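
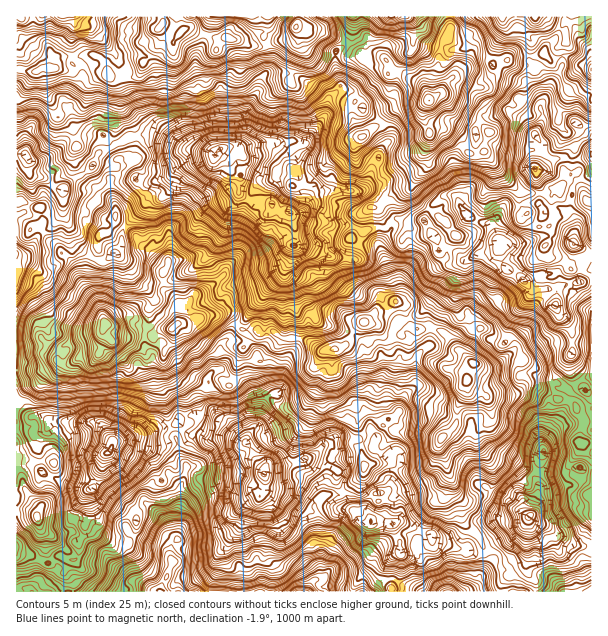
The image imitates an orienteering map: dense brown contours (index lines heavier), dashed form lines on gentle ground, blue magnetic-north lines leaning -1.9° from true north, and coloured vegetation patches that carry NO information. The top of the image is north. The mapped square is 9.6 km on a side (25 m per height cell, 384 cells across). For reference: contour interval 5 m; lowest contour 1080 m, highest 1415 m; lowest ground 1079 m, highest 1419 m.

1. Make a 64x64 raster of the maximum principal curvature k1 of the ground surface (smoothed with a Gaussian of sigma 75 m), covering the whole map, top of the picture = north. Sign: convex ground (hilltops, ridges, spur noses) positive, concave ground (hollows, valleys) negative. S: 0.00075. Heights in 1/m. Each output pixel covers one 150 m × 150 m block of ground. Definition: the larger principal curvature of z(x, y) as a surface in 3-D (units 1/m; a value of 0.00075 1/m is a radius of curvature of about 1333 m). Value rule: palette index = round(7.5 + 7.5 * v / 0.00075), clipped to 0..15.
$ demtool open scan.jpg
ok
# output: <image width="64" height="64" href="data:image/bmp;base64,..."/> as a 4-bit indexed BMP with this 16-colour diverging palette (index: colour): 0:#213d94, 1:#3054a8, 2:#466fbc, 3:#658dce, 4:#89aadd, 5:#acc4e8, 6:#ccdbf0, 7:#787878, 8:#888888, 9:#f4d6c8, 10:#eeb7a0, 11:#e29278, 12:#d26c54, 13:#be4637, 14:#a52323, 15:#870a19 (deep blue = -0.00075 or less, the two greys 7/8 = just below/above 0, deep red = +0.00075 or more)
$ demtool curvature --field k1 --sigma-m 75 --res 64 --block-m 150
<image width="64" height="64" href="data:image/bmp;base64,Qk12CAAAAAAAAHYAAAAoAAAAQAAAAEAAAAABAAQAAAAAAAAIAAATCwAAEwsAABAAAAAAAAAAlD0hAKhUMAC8b0YAzo1lAN2qiQDoxKwA8NvMAHh4eACIiIgAyNb0AKC37gB4kuIAVGzSADdGvgAjI6UAGQqHALuZhmi7q4nd2NioiXjMqc/p+EbJk3mp3/qrhZqXacuqqsuGiGea3Jn7yqZ4hYtEne77qLi//N7d6r23aXeduqmJuJh1Z7u5mP/rp3enmWWKrf/sqKu7lmvZzumJisyHiXmoh2mr6php7/u2asuorLm9z9uYpjeoesZruqzKmmiYequLqL2WZ5r9/5VXmtu5m7yrqcvHN8lIuFq8zJqJeKda3OtZqbl5vdz/mZmHq6ZY+6u4je2q2EiqfsuoeKh5p4r/27lm29qM7f/aiYjNlXjbzbt2u8u5OJvfypZVumfIzPyXh5e/1Yvs/6iqq8nKfMu7x1OWWax8zMuXpkWZl7q9/KnOus3Xjdvvt0WqdVutvJindZhnrd26q3inMoqb3Kv/uqipnNzde9zbe3dFRpztp3Zpyoe+7Jq7qlV3is6pnt/6ZWirzdh567zWV0RXas7ty7yrup3Mvc36V2qXrqrOW/tCSaq952roqdqVeYaLrLvt6HZ3i7v/Z+9Vu3bdmupJ3prbiHr8eumqqKmnisurt6/7l4mqnf0kz4m4mvyn6Wn9zKd2aMzJzMyprHNZ64m1K/2qvN/O/XXvy8u8/WfJvf2ZZleGyard7ruZlCvpSLqt/cp2r/65u/zK2Hjvi7mL/phUR5iZm8qtt2q7muhqmJ7npkOP/necuayVJK/cp5vNy7hUaomsuom4JK3s3Lllv7abd5//qr2qvGU3r+yHl7q82DKKery5mZhVmYrP6WKet3vu/+/qre3el4u964iWqcWYhLibupu5m4ZFh5vsaO6muoirvPt53ux4mZnchoaq1ER6yZnYechotnd7qr29yqiXVI2Z61bPqoZ5iNyqpovJV6qJu9d5p4fIm//curmZiZk0zojtiN2picus2rrYeqy7pni82pm7vMmcx7zbq5Vpmq37hs/M3M/9q8ypvuypqal2q7qqqc//+nhAXOnNuIiXmYd139q7vOu6iYaa3eqoua79mLqZiM38qWN+7N3ad3iYRYvu2bp0q5nLyrvK3+/7ytyp27aGaNrN3f/srLmaeKiM/9vL3HWL3Jm7uKvu/v/Lpq372Jd42s3Mu82biavLvN/9iv//2s/XVorK3Mea79mJmfqpqrvNZ6mHnv7cuol6inmu/Jfc66pyNszqu3e9/9uZrriYea2prMz///t5iZqWWe/JdW7XiruXzvhYur/7y7u+3Zhmit3//+qM7Ziqurq/6ouL7smN6njP2KvM3/yIm+/v/ard/vqYlWbc7ch63e2Znf/s77mbec/riZrf6quYjMvv/uzcx3a3nP/+qGuZqpi+ynWdt0d6vKu7h9/e7HecmqrN2GbKqs///L/LrLqanfyJqHykau2MiJpp/6i9x4y9qGzGabzczM2nbL3t7Mu8+536WMiMuHyWa6ztpnmpzL77e8iKp4mlWrrO277LuYjev9uImJuFjKVozbqnV7vamb3cyKpySamL7/7Zz7d5Ra6qmVqYeVWLtonrl5iGnft2ed+4eFWL65q7mtrfw0dlnZhqi3iMuneri7uWhna8/sp4z/uLmarLhrU3/d/5iIabiavdvMy4dorNistkecru/+2+/+yqdauXxmr/autpqJiGm73M27m6nOqJ7XeOuK+5umn//cchiozs3vwXuom7qoVVie2iW9y9qHbvuN/Lz4SMmf+nqqmsy+2L3GimaO/bdWepzaVrzLqHeK7a7M3/pqyZ7aepmtyXrHiqmaiN+ryZre3Mt3rJuoiaje6qds/6u5irlYhWnYi9ybiKdc/Fe4e+23vLi6rMmKuY76dYjOuoc2uXaVaLqs//2qqKvJeMt4zKaoms/cyGi5f9qYd6yql3aplanbmsya/s38h6d663bLiKmc+4rXSLmeuImairvbl6yp39qJmEaLvP+WZmbOmv/+zIzZWLt8u6y2aZiKqryZnt3uynqKaYloz/inQm3f/Hrdmrd4maynrNl7qpqoWoeKu5mKuny+qpiO/8p1r/+lJI2rtmepvZWLvcvKiaYnmHebqqzdmf2Zu4vuzf///HQmm5yjSZjOuYrLzbZYtjWIWJqYit25+1ScvfxX3/7om8uZrXRZuq/ZiYm8t1aoNHdYqnlijO3+iJi9/orLrduIqKysmZrLnKhpl6vIZ4pFh1ioiGWbzu/5ZI3/y6h++nZHndvIiO2qh2qomKuYmoeZZ6t5mZm6zP2VffzMlq79qEjPystG7qinmbqHeYaqi7qavoqrp5zHvKmf+nuom8u7289kvZrtmtdYymZ6d4ypia3uqN2GrrN6u7/7fKdrhJqYrqjfqelWyni6d4yrvcqZnN26/JvLtmqovv/cmoqYe3V9ytu4xkjLm8uZzcrdvMvLjf/8p5eJmqWc//2nztp6hXu6iMq6rM3O3dyoyYi2i7iKzbunU2eZut7Y3dir2pmpmaef/t3sisy764jah6mat2a7m7uXmb3u/KeO7LnaeLqK3O693KiJuojdq+2b3Gi4Vpmu283ey+/Myovep67rmsm+6Hi7vM7qh7ub/Ir/28uqmt+4rduu+CWtqa2q3+vMu7q4iNub7Juoqarric/L7/7MzbZqqrzbdp3Yisq8+52nSMu927q4eMqqur2s3f/brMzM7/2a7//rrfyq65apm9l7nJm6hYZ42Yzbrf/c7cuq3+3/7L7qi+xq/+/YZ6qorJm3qLh5ur24i82+/cz/7L3//8+mfbcXaKv/qKlnumeMuZ"/>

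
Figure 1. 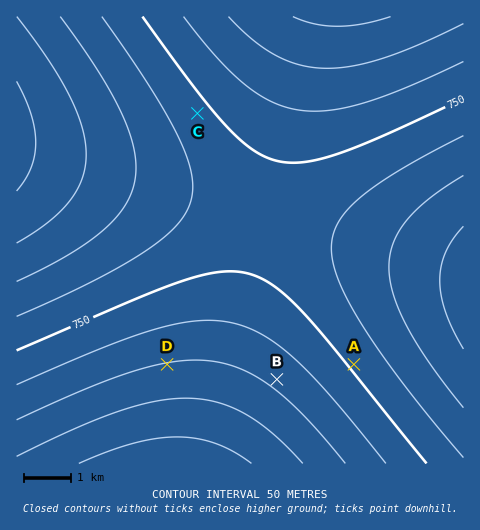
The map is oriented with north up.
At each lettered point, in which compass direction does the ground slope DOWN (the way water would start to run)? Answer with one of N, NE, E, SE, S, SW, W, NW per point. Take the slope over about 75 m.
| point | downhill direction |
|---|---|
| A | SW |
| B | SW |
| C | NE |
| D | S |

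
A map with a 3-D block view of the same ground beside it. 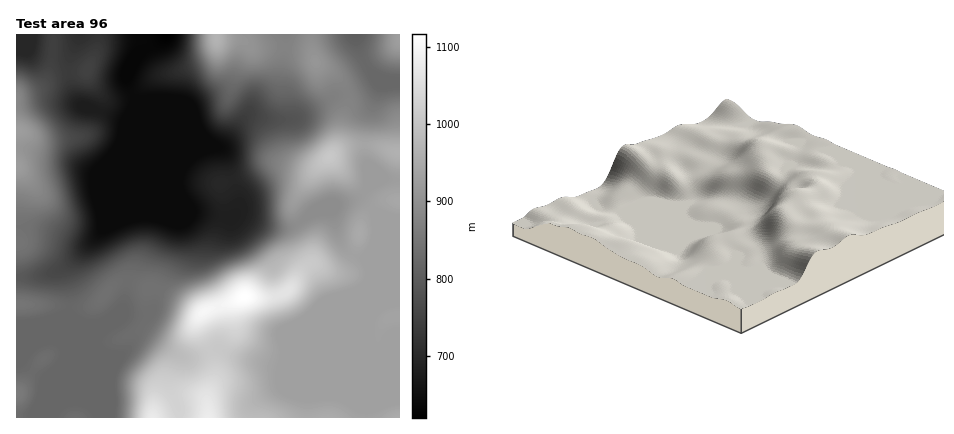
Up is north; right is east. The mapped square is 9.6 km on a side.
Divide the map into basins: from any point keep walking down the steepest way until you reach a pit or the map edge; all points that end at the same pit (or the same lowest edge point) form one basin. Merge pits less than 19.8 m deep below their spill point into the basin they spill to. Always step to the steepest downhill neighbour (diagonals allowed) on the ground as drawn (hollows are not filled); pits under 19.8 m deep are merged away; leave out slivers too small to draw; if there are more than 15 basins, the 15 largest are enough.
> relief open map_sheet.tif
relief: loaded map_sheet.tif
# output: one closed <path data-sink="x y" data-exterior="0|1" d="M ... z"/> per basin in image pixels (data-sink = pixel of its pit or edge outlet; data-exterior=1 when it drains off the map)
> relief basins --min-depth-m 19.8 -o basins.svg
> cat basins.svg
<path data-sink="166 34" data-exterior="1" d="M310 34l-256 0-2 26-5 18-11 10-16 6-4 4 0 320 384 0 0-264-30-9-20 1-18 8 8-14 3-22 5-12 0-10-7-16-26-18z"/><path data-sink="356 34" data-exterior="1" d="M400 34l-89 0 0 12 4 16 26 18 7 16 0 10-5 12-3 22-6 13 22-8 20 1 24 6z"/><path data-sink="16 34" data-exterior="1" d="M54 34l-38 0 0 63 4-3 16-6 11-10 5-18z"/>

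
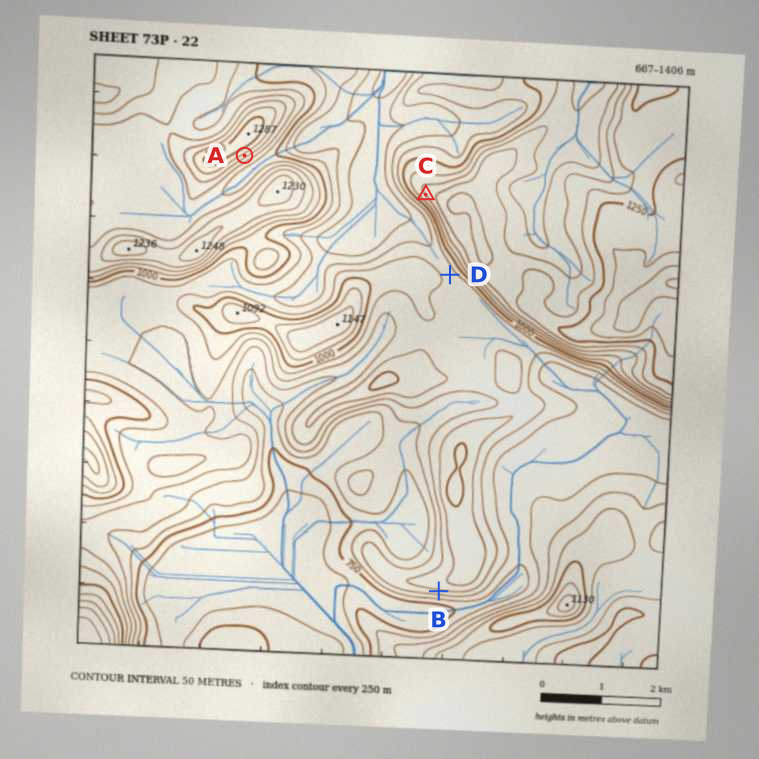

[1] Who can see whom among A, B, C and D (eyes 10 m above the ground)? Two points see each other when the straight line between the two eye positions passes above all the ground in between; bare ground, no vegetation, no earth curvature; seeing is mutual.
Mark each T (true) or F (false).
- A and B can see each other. F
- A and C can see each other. T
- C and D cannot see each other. F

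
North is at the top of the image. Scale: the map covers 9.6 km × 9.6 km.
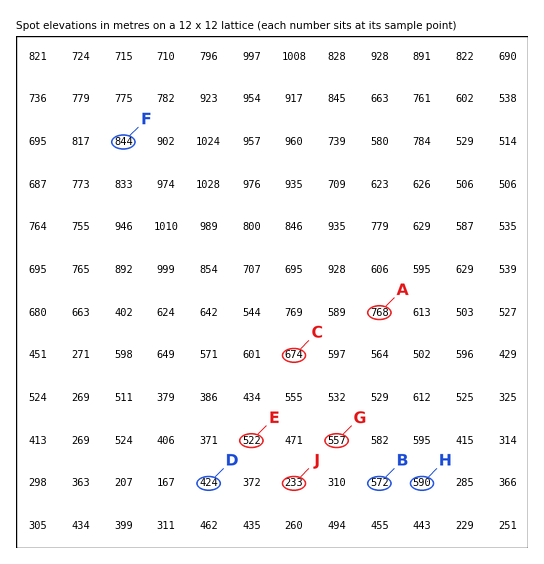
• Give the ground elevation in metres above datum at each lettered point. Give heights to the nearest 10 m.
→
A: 770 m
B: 570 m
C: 670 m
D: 420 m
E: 520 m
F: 840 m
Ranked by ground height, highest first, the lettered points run H G J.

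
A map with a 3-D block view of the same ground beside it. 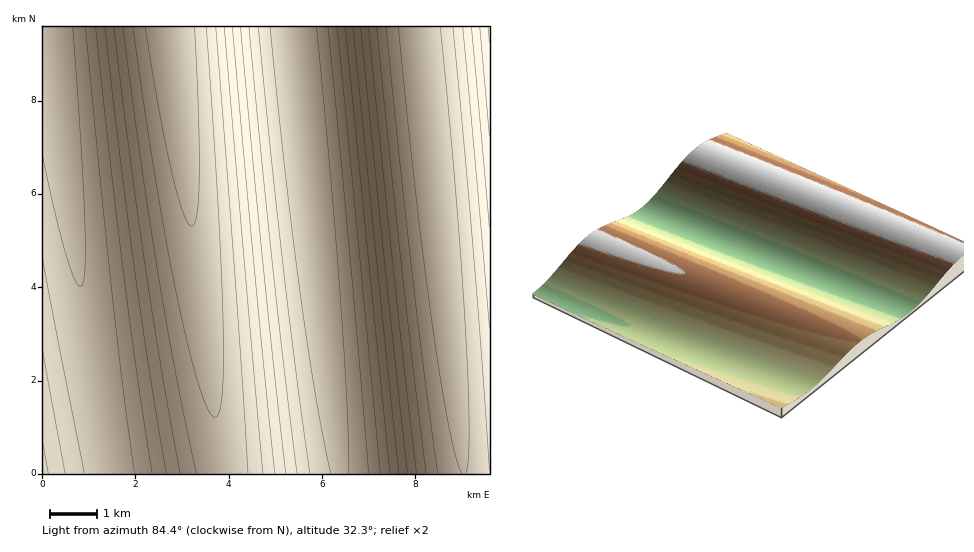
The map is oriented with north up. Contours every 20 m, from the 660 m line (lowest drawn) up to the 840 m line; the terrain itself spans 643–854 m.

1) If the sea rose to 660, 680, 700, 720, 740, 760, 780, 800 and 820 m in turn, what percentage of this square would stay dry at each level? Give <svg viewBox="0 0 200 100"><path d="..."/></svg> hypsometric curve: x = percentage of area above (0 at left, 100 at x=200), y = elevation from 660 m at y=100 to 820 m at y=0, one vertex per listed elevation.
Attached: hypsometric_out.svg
<svg viewBox="0 0 200 100"><path d="M183 100l-21-12-26-13-17-13-14-12-14-12-15-13-20-13-21-12"/></svg>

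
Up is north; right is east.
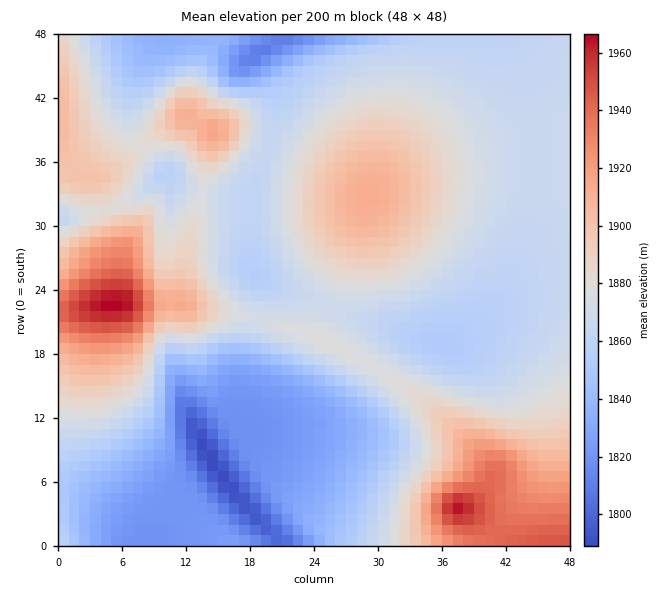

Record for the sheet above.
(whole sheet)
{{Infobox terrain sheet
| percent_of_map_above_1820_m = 94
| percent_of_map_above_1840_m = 82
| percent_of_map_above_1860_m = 68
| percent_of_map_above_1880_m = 32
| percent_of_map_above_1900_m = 16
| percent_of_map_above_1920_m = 7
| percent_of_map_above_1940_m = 3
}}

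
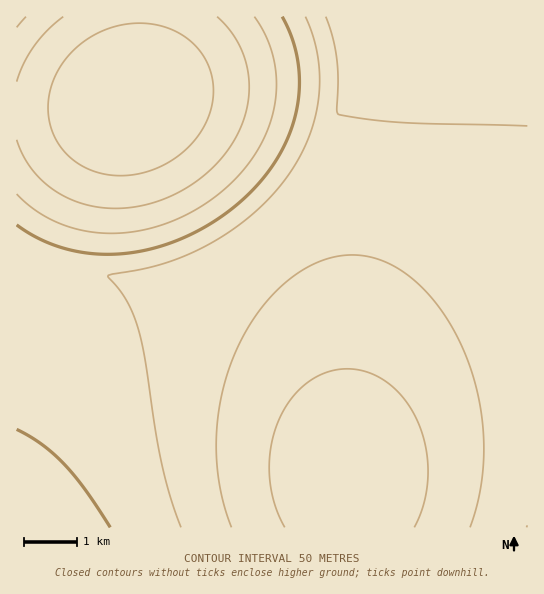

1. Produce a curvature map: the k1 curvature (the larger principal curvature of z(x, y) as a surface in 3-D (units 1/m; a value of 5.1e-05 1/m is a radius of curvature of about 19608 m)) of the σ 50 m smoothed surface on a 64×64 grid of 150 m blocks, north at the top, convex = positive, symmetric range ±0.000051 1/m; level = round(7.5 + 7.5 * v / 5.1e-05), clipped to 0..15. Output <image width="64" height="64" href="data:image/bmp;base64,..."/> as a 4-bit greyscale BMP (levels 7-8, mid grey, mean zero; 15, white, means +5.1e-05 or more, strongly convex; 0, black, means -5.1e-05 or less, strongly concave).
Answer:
<image width="64" height="64" href="data:image/bmp;base64,Qk12CAAAAAAAAHYAAAAoAAAAQAAAAEAAAAABAAQAAAAAAAAIAAATCwAAEwsAABAAAAAAAAAAAAAAABEREQAiIiIAMzMzAERERABVVVUAZmZmAHd3dwCIiIgAmZmZAKqqqgC7u7sAzMzMAN3d3QDu7u4A////AImZmZmaqqqqqqqpmYh3ZlVURERERERERERVZneIiZmqiZmZmZqqqqqqqqmZiHdmVURERERERERERFVmd4iJmaqJmZmZmqqqqqqqqZmId2ZVREREREREREREVWZ3iImZqomZmZmaqqqqqqqpmYh3ZlVERERERERERERVZneIiZmqiZmZmZqqqqqqqqmZiHdmVVRERERERERERFVmd4iJmaqJmZmZmqqqqqqqqZmId3ZlVERERERERERFVWZ3iJmZqomZmZmaqqqqqqqpmYiHdmVVREREREREREVVZneImZmqiZmZmZqqqqqqqqmZiId2ZVVUREREREREVVZnd4iZmqqImZmZmqqqqqqqqZmIh3ZmVVVURERERFVVVmd4iJmaqoiZmZmaqqqqqqqpmZiHd2ZlVVVURERVVVVmZ3iImZqqiJmZmZqqqqqqqqmZmIh3ZmZVVVVVVVVVVmZ3eImZmqqImZmZmaqqqqqqqZmYiHd2ZmVVVVVVVVVmZ3eIiZmaqoiZmZmZqqqqqqqpmZiIh3dmZlVVVVVVZmZnd4iJmaqqiJmZmZmqqqqqqqqZmYiHd3ZmZmVVVmZmZnd4iJmZqqqImZmZmZqqqqqqqpmZiIh3d2ZmZmZmZmZnd4iImZmqqoiJmZmZmqqqqqqqmZmYiHd3dmZmZmZmZ3d3iImZmaqqiImZmZmaqqqqqqqZmZiIh3d3dmZmZmd3d3iIiZmaqqqIiZmZmZmqqqqqqpmZmYiId3d3d3d3d3d4iIiZmZqqqoiImZmZmaqqqqqqqZmZmIiId3d3d3d3d4iIiZmZmqqqiIiZmZmZmqqqqqqpmZmYiIiHd3d3d3eIiIiZmZmqqqqIiJmZmZmaqqqqqqmZmZmIiIiId3d4iIiIiZmZmaqqqoiIiZmZmZmqqqqqqpmZmZiIiIiIiIiIiIiZmZmaqqqqiIiJmZmZmZqqqqqqmZmZmYiIiIiIiIiIiZmZmZqqqqqIiImZmZmZmaqqqqqZmZmZmYiIiIiIiImZmZmZqqqqqoiIiJmZmZmZmqqqqqmZmZmZmYiIiIiJmZmZmZmqqqqqiIiImZmZmZmZqqqqqZmZmZmZmZmZmZmZmZmZmqqqqqqIiIiJmZmZmZmaqqqpmZmZmZmZmZmZmZmZmZmaqqqqqoiIiIiZmZmZmZmaqpmZmZmZmZmZmZmZmZmZmZqqqqqpiIiIiJmZmZmZmZmZmZmZmZmZmZmZmZmZmZmZmqqqqZmIiIiIiZmZmZmZmZmZmZmZmZmZmZmZmZmZmZmaqqmZmYiIiIiIiZmZmZmZmZmZmZmZmZmZmZmZmZmZmZmZmZmZiIiIiZmaqpmYiJmZmZmZmZmZmZmZmZmZmZmZmZmZmZmIiJq83d3d3cupiIiZmZmZmZmZmZmZmZmZmZmZmZmZmYir3u7//////u3LmHiZmZmZmZmZmZmZmZmZmZmZmZmZrO7///////////7LqHiZmZmZmZmZmZmZmZmZmZmZmZnu//////////////7bmHmZmZmZmZmZmZmZmZmZmZmZmf////////////////7Ll4mZmZmZmZmZmZmZmZmZmZmZ//////////////////7KiJmZmZmZmZmZmZmZmZmZmZn///////////////////24iZmZmZmZmZmZmZmZmZmZmf///////////////////9uYmZmZmZmZmZmZmZmZmZmY/////////////////////smJmZmZmZmZmZmZmZmZmYj/////////////////////7JiZmZmZmZmZmZmZmZmIiP/////////////////////+yYmZmZmZmZmZmZmZmIiI///////////////////////rmZmZmZmZmZmZmZiIiIj///////////////////////2omZmZmZmZmZmIiIiIiP///////////////////////9mJmZmZmZmYiIiIiIiI////////////////////////7JiZmZmIiIiIiIiIiIj////////////////////////9qIiIiIiIiIiIiIiIiP////////////////////////7JiIiIiIiIiIiIiIiI/////////////////////////9mIiIiIiIiIiIiIiIj/////////////////////////64iIiIiIiIiIiIiIiP/////////////////////////8mIiIiIiIiIiIiIiI//////////////////////////2YiIiIiIiIiIiIiIj//////////////////////////qiIiIiIiIiIiIiIiP/////////////////////////+qIiIiIiIiIiIiIiI//////////////////////////64iIiIiIiIiIiIiIj//////////////////////////7iIiIiIiIiIiIiIiP//////////////////////////yIiIiIiIiIiIiIiI///////////////////////////IiIiIiIiIiIiIiIj//////////////////////////7iIiIiIiIiIiIiIiP/////////////////////////+uIiIiIiIiIiIiIiI//////////////////////////6oiIiIiIiIiIiIiIj//////////////////////////piIiIiIiIiIiIiIiP/////////////////////////9mIiIiIiIiIiIiIiI"/>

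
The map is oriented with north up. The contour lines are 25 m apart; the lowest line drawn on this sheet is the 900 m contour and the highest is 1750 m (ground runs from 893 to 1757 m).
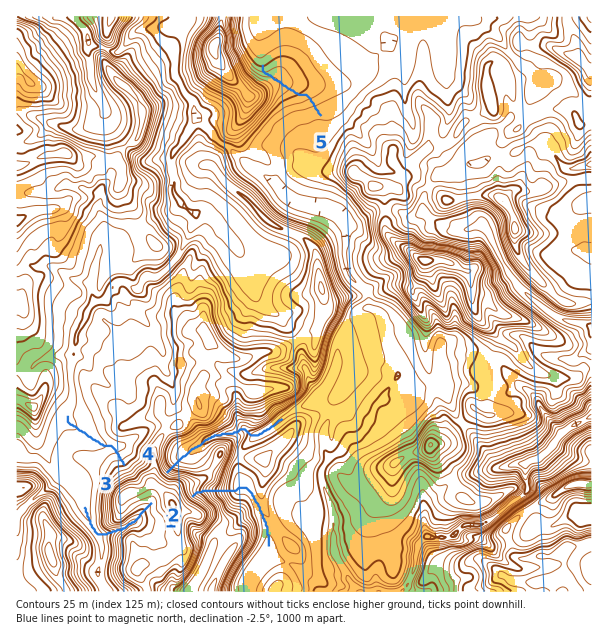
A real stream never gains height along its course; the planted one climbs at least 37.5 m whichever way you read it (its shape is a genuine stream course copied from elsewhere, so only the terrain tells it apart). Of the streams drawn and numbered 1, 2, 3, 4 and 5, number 5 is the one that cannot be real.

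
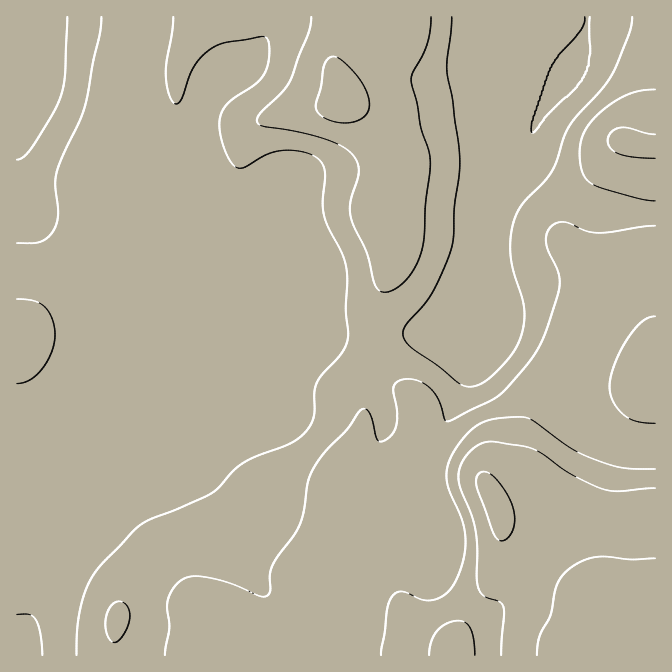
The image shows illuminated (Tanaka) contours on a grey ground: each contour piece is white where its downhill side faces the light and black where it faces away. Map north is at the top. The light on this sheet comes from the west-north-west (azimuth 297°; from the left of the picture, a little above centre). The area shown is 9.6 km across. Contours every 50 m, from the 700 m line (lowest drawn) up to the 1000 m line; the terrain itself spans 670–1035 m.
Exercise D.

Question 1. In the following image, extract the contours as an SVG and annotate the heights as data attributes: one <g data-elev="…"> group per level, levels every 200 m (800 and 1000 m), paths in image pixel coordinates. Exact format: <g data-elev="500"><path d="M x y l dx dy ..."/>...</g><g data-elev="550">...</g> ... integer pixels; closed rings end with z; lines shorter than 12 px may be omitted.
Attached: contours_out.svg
<g data-elev="800"><path d="M17 384l13-4 12-11 10-17 3-17-3-17-7-11-11-6-17-2"/><path d="M173 17l-7 58 3 19 3 7 3 3 4-1 3-5 8-23 5-10 7-9 8-7 17-7 35-6 5 2 2 5 0 10-4 19-8 11-25 17-8 8-5 14 3 18 8 21 4 4 5 3 6-1 24-14 16-3 12 1 12 2 8 5 5 5 3 12-2 27 1 13 4 12 14 26 4 15 1 14-1 28 2 28-7 15-18 20-6 9-3 10-1 26-4 9-7 8-14 9-31 12-13 7-12 9-14 16-9 7-67 29-8 7-34 35-11 16-7 20-5 25-1 28"/><path d="M632 17l-3 16-17 42-11 15-30 33-6 12-8 26-5 10-8 11-20 20-8 13-5 17-1 20 3 18 11 37 0 13-2 13-8 19-14 16-16 14-14 5-12-4-20-17-26-18-7-8-2-7 4-10 18-20 9-13 13-30 6-18 1-35 6-45-7-62-6-30 5-53"/></g><g data-elev="1000"><path d="M655 558l-23 1-35-2-15 4-13 8-8 8-4 8-7 30-11 23-2 17"/><path d="M499 540l6 0 7-8 3-10-1-12-6-13-10-15-8-9-8-1-5 5 0 10 16 45z"/></g>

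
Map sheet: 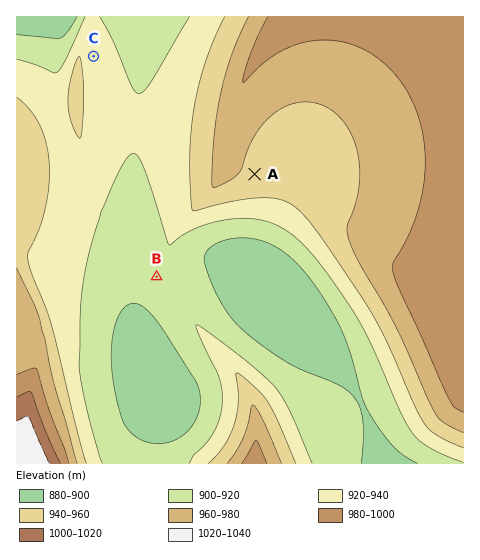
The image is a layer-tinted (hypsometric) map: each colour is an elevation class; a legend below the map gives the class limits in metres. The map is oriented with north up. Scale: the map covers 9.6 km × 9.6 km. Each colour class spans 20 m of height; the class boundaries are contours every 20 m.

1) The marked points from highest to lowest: A C B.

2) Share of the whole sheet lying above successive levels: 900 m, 88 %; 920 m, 66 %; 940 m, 44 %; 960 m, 30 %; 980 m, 14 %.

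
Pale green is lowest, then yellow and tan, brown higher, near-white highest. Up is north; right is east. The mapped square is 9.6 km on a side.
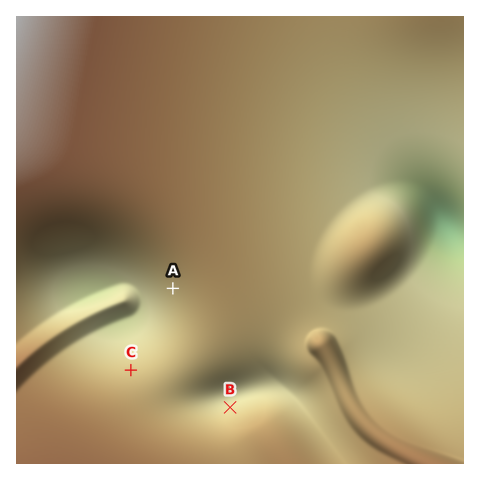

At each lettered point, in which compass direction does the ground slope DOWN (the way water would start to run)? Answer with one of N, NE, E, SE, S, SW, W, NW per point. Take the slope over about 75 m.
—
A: SW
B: N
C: N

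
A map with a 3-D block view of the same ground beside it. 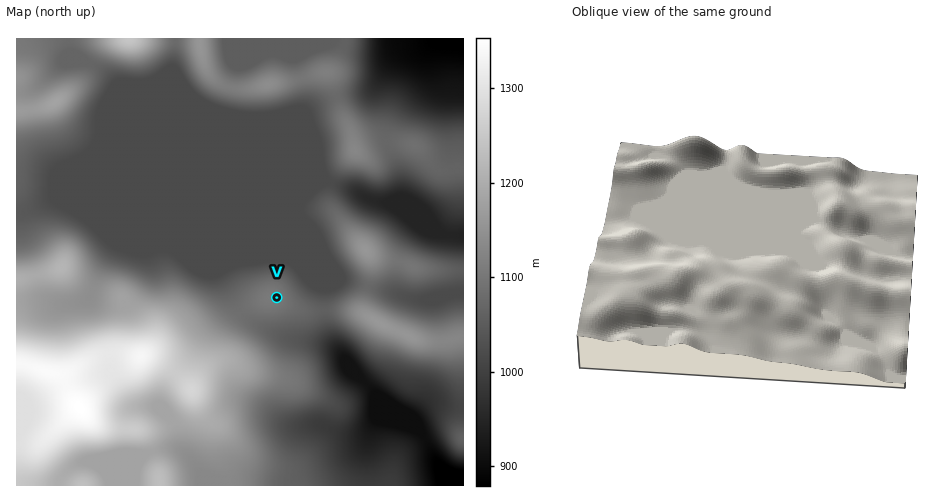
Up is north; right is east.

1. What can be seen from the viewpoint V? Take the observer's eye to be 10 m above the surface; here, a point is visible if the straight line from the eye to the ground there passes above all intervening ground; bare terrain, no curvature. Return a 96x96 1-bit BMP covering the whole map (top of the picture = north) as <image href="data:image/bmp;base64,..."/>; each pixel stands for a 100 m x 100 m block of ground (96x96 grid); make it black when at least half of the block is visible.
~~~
<image width="96" height="96" href="data:image/bmp;base64,Qk2+BAAAAAAAAD4AAAAoAAAAYAAAAGAAAAABAAEAAAAAAIAEAAATCwAAEwsAAAIAAAAAAAAA////AAAAAAAAAAAAAAAAAAAf4AcAAAAAAAAAAAAf4AcAAAAAAAAAAAAf4A8AAAAAAAAAAAAf4AwAAAAAAAAAAAAf8AgAAAAAAAAAAAAH8BwAAAAAAAAAAAAH8DwAAAAAAAAAAAAH+D4AAAAAAAAAAAAD/P4AAAAAAAAAAAAD//8AAAAAAAAAAAAD//8AAAAAAAAAAAAD//8AAAAAAAAAAAAD//8AAAAAAAAAAAAD//8AAAAAAAAAAAAD//8AAAAAAAAAAAAH//8AAAAAAAAAAAAH//8AAAAAAAAAAA4H4f8AAAAAAAAAAB+P8f8AAAAAAAAAAB/H8f8AAAAAAYAAAB/j+f4AAAAAA4AAAA+H/QAAAAAAB4AAHAYH/AAAAAAAB8AAfgAP8AAAAAAAD8AP/wAPwAAAAAAAH8A//4AfAAAAAAAH/+B//4AeAAAAAAAP//v//8A8AAAAAAAP/////4A8AAAAAAAP/////wB8AAAAAAAf/////wD8AAAAAAAP/////gD8AAAAAAAH/////AH8AAAAAAAD///8OAP8AAAAAAAD///gGA/8AAAAAAAD///APB/4AAAAAAAD//+AP//wAAAAAAAD//8A///gAAAAAAAH//wH///AAAAAAAD8f/AH///AAAAAAAHwP+AH///AAAAAAAHwP4AHwP/gAAAAAAHgPwADgP/wAAAAIAPgfAAAAP/4DgAAfAPgeAAAAf/4PgAAP4fAcAAAA//4PAAAP/+A4AAAA//4HAAAP/+A4AAAB//4AAAAP/+BwAAAD//wAAAAH//BwAAAH//wAAAAH///8AAAP//gAAAAH////AAAf//AAAAAH////wAB//+AAAAAH/////gf//+AAAAAH/////////8AAAAAH/////////4AAAAAP/////////wAAAAA//////////gAAAAH//////////gAAAD///////////AAAAD//////////+AAAAD//////////4AAAAD//////////wAAAAD//////////4AAAAD//////////4AAAAD//////////8AAAAD///////////AAAAD////////////8AAD////////////8AAD////////////wAAD////////////gAAD///////////+AeAD///////////8APAD///////////8AOAD///////////8AAAD///////////8AAAD///////////4AAAD///////////4AAAD///////////wAAAD///////////gAAAD///////////gAAAAB//////////AAAAAAf/////////AAAAAAP/////////gAAAAAH/////////gAAAAAD/////wf//wAAAAAA/////AA//wAAAAAAf///+AAB/4AAAAAAP///+AAAfgAAAAAAP///8AAAAAAAAAAAP///8AAAAAAAAAAAf///8AAAAAAAAAAA////8AAAAAAAAAAB///+cAAAAAAAAAAH///4cAAAAAAAAAAcAH/wMAAAAAAAAA="/>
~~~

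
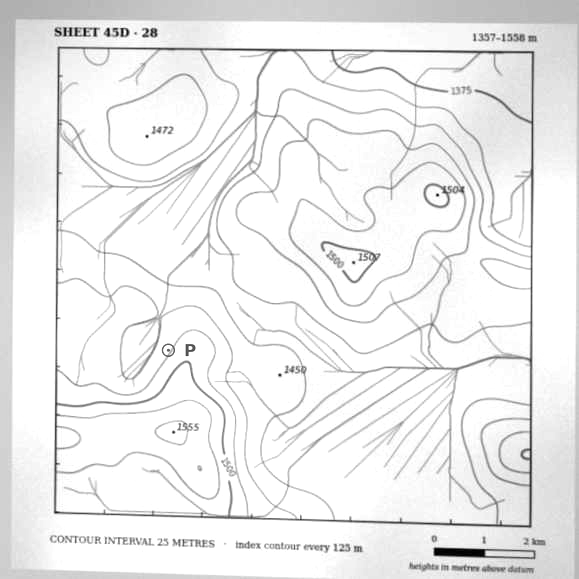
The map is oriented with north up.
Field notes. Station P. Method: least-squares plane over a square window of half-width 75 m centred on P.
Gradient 5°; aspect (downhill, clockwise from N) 299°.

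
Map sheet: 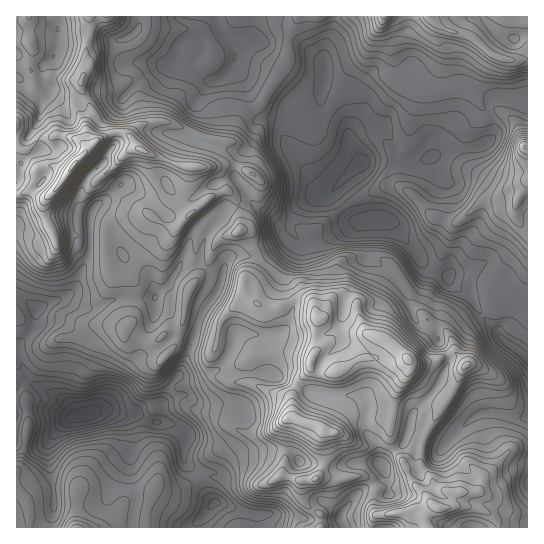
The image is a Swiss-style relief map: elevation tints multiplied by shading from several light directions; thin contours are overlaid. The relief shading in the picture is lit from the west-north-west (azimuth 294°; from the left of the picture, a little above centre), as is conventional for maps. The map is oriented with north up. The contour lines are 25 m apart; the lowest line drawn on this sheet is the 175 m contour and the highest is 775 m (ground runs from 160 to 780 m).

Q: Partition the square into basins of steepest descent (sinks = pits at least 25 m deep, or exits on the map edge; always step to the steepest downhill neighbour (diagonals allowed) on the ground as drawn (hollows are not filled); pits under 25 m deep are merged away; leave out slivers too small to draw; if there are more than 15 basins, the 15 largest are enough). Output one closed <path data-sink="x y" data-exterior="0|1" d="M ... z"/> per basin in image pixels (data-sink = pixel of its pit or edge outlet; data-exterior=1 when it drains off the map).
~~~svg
<path data-sink="83 415" data-exterior="0" d="M166 121l-12 0-15 4-9 11-8-4-12 1-16 10-7 6-6-8-22-6-17 4-17 12-9-2 0 378 129 1 2-19 10-24 10 4 11 0 31-13 14 4 19 0 11 4 17-1 9-6 4-6 4-29 6-23 41 13 7-13 12-12 26-7 24-21-8 18-2 16-4 12 3 21 11 15 9 21 21 24 6 2 10-1 3-6 0-8-14-5-5-5-13-17 0-11 5-21 27-41 13-30-8-10-6 0-24 10-17-2-23-20-18-6-5-5-5-12-3-13-11-8-11 0-6 6-5 14-4 2-3-4-3-10-11-6-5 0-18 9-12 0-16-8-7-9 0-12 8-6 5-18-5-8-1-13-4-3-7-1-1-24-4-9-10-7-2-13-9-9-11-2 2-3 7-24-13-3z"/><path data-sink="362 163" data-exterior="0" d="M429 16l-130 0-11 22-1 24-24 40-23 16-5 17-5 6-18-2-7 24-2 3 11 2 6 5 5 12 0 5 6 3 6 9 3 9 0 19 7 1 4 3 1 13 5 8-5 18-8 6 0 12 7 9 16 8 12 0 18-9 5 0 9 4 4 8 2-2 6-10 0-25-11-43 38-28 33-16 16 0 12 6 23 24 17 6 6-2-5 6-3 12-8 14-12 30-2 15-4 8 0 8 8 11-7 13-16 19 0 2 5 4 14 0 28-10-2-14 14-14 21-14 3-4 1-16 3-3 19 0 14-17 0-212-19 1-15-4-24-20-21-5-11-6z"/><path data-sink="235 57" data-exterior="0" d="M298 16l-151 0-2 17-8 10-14 5-26 1-12 8 3 10-5 8-2 8 14 5 16 0 14-5 4 1 7 7 3 7 4 20-2 7 13-4 12 0 41 18 23 2 5-6 5-17 23-16 22-37 3-7 0-20z"/><path data-sink="378 217" data-exterior="0" d="M399 187l-16 0-33 16-38 30 11 41 0 25-7 11 0 5 3 4 4-2 6-16 11-11-3-20 5-9 11-4 30 3 10 7 4 7 0 5-18 24-20 0-2 2 0 9 7 16 5 5 18 6 20 18 22-30 2-6-8-9 0-8 10-35 16-32 3-12 4-4-22-6-23-24z"/><path data-sink="58 30" data-exterior="0" d="M89 16l-60 1-1 17 4 13-3 20 4 8 2 16-16 19-3 7 1 31 8 3 17-12 17-4 14 2 8 4 7 8-1-24 5-14-11-22 0-10 7-12-3-16 6-21z"/><path data-sink="214 503" data-exterior="0" d="M286 476l-5 0-15 8-13 0-11-4-19 0-14-4-31 13-11 0-10-4-10 24-2 18 174 1 2-2 0-11-11-7-9-11 2-16z"/><path data-sink="382 465" data-exterior="0" d="M401 381l-22 19-26 7-12 12-7 13-11-2 2 28-1 8-7 11 17 2 20-3 13 1 9 10-3 20 4 8 30-2 7-4 13 2 6-5-24-28-6-17-12-19-2-17 4-12 2-16z"/><path data-sink="155 297" data-exterior="0" d="M191 215l-3 0-18 21-13 4-29 37 7 8 0 13-4 24-6 8 17 10 9 3 6-2 10-10 10-2 4-3 6-29 9-16-1-27 6-27z"/><path data-sink="527 358" data-exterior="1" d="M527 272l-13 16-19 0-4 6 0 13-3 4-21 14-14 14 2 12 10 14 12 0 18 11 9 9 4 14 10 8 10-1z"/><path data-sink="341 518" data-exterior="0" d="M363 476l-21 3-24-2-17 5 0 15 9 11 11 7 0 13 51-1 1-8 4-4-4-8 3-20-9-10z"/><path data-sink="515 38" data-exterior="0" d="M527 16l-98 1 9 8 11 6 21 5 24 20 15 4 14 0 5-2z"/><path data-sink="527 483" data-exterior="1" d="M527 447l-16 2-20 22-8 6-6 14 37 22 14 0z"/><path data-sink="299 461" data-exterior="0" d="M297 419l-4 0-2 4-7 43-4 9 17 5 14 0 9-6 4-8 1-11-2-10 0-16z"/><path data-sink="473 527" data-exterior="1" d="M462 505l-16 3-7 0-4-3-2 2-8 8 2 11 2 2 70-1-3-8-9-7z"/><path data-sink="17 53" data-exterior="1" d="M27 19l-11 3 1 94 2-6 16-19-2-16-4-8 3-20-3-4z"/>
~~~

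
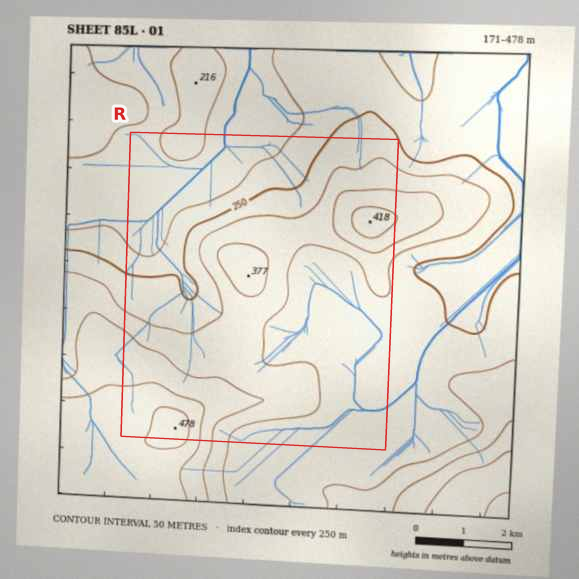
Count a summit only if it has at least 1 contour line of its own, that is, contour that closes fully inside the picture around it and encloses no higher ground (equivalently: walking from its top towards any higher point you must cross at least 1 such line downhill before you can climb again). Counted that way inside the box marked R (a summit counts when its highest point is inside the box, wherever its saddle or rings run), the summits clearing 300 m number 3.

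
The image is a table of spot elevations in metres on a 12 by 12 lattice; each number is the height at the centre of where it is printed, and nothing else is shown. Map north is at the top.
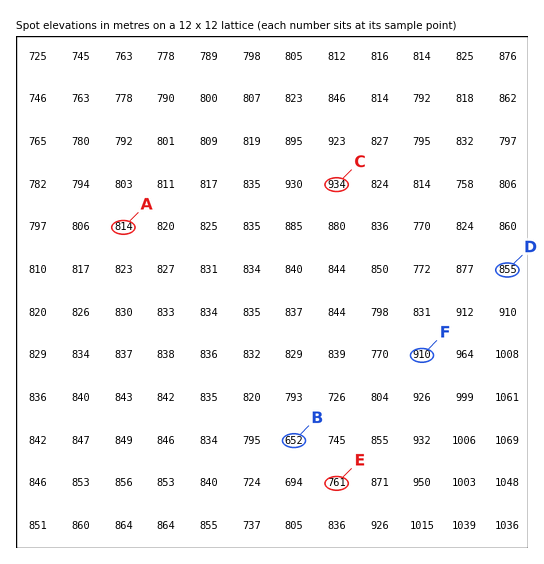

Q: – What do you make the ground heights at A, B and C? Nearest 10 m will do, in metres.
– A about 810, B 650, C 930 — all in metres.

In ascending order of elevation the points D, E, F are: E D F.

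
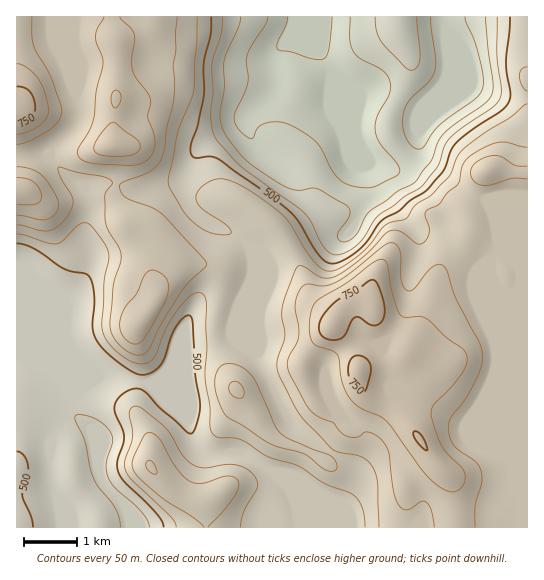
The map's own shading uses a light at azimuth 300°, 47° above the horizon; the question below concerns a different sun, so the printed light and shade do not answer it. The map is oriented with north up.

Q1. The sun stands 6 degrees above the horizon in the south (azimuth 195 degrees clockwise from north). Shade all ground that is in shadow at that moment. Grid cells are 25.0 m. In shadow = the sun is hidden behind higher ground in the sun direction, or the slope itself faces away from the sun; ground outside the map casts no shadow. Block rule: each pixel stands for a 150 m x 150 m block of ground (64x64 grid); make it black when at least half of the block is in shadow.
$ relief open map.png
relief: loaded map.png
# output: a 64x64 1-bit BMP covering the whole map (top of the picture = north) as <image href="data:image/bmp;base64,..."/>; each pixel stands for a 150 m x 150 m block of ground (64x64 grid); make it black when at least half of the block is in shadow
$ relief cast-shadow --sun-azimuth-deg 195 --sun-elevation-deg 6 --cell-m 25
<image width="64" height="64" href="data:image/bmp;base64,Qk0+AgAAAAAAAD4AAAAoAAAAQAAAAEAAAAABAAEAAAAAAAACAAATCwAAEwsAAAIAAAAAAAAA////AAAAAAAAAAAAAAAAAAAAAAAAAAAAAAAAAAAAAAAAAAAAAAAAAAAAAAAAAAAAAAAHgAAAAAAAAA/8AAAAAAAAH/wAAAOAAAA//AAAB8AAAH/4AAAPwAAAfzAAAA/AAAB+ADAAH4AAAP4AYAA/gAAA/AAAAD8AAAH8AAAAAAAAAfgBAAAAAAAH+AMAAAAAAAfwBgAAAAAAAfAeAAAAAAAAAD4AAAAAAAAAPgAQAAAAAAA+ADgAAAAAAD4AGAAAAAAAHAAAAMAAAAAAAAAAwAAAAAAAAGBAAAAAAAAA4EAAAAAAAAHAAAAAAAADA4AAAAAAAAfDgAAAAAAAD+OAAAAAAAAP8wAAAAAAAA/9AAAAAAAAH/4AAAAAAAAf/gAAAAAHwB//wAAAAA+AP//AAAAAHwA//8AAAAB+AP//wAAAA/wB///AAAAD+AP///AADAP4D///+AA+AGA////+AP4AAH////4A/AAAf////gD8AAD////8efgAAP////z/eAAA/////f8QBwD//////wAPgP//////AAeA//////4AAwB//z///gAAAD/+Af/+HAAAP/4Af/48AAAf+AA7/vwBAA/gABH8+AEAA8AAAPj4AAADgAAAcPgAAAAAAAAAeAAAAAAAAAB4AAAAAAAAADAAAAAAAAAAEAAAAAAAAAAAAAAAAAAAAA=="/>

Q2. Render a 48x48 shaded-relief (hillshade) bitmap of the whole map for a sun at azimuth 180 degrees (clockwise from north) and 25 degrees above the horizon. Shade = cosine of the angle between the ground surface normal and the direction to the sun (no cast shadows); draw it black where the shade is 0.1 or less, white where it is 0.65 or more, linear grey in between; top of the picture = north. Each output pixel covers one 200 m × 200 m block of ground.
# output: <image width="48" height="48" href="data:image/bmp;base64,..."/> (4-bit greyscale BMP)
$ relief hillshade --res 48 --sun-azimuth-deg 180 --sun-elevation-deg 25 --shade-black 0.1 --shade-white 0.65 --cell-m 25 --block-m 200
<image width="48" height="48" href="data:image/bmp;base64,Qk32BAAAAAAAAHYAAAAoAAAAMAAAADAAAAABAAQAAAAAAIAEAAATCwAAEwsAABAAAAAAAAAAAAAAABEREQAiIiIAMzMzAERERABVVVUAZmZmAHd3dwCIiIgAmZmZAKqqqgC7u7sAzMzMAN3d3QDu7u4A////AIiJmZiImbzLuqqpmZmZmZmZmZmZmZmZmYiJmZh4m93cqquqmZmZmZmpmaqZmZmZmYiJmph5ve7Kmaq6qZmZmaqpmqqqqqmZmZmZqpiL3+2od3iqmYmZq8upmaq8y6mZmZmZmYib3tqHZVVniJmrzcqpmZrMupmZmZiZmImau6h2VURGiavMy6qqqZvKh3iJmYiJiImHd4dmZnZorN3LmavLqay4VWeJmXiZiImHZmZmeKqrzcuYiszLqruWVXiZmYiZiImZh2VmibzNy5d5q7uqu7l2eImZmZmZiJmrqFRXiKvMuXeby5mry5d4mZmZmZmZmZqql1VoiJvLmHm8uZvMuYeJqpmZmZmZmZmYdleJmau6h4q7mazbqIiau6mZmYiJmZh2VXiZmqqpd5u6ibzKmZmqu7mZmYiJmZiHeJmZmZh3aKu6mbupmaqqq7qZmYiJmZmqzMqZmYZVaKqqmZmZmqqZqqqZmYmZmZrN/+uZmHZVeIiJu5d4maqZmZmZmZmZmave/tuZmYZniHZ53bdomZmYiIiZmZmZmavN3cupmZiJmYd63smamIiId3eZmZmZmZqqqrzKmZmZmZmZq6qrqHd3d3eZmZmZmYiIiKzbqZmZmZmYeJqrqGZ3h3iZmZmZmZiId5vduZqZmIiYZompl2Z4h4mZmZmZmpmIiIm9ypqpmXd3VFeIh3eIiImZmZmaq6mIiIisy6qpmYdlMRR3d3d4iJmZmZmrzLl3iIiau6qpmYdkIAFGeId4iZmZmZq8y6mHiIiJmZiZmZl0IAADaJh3iZmZmbzcupmZmYiIh3eJmal0MwAAV4d3iamZme7suqq7qZiHZmeJmqlkVkEANmd3iZqZmf/ty7u7qYh2Z3iau6dVeIYxI1eIiJmZmf/ty7upiHdmeJqqqXVGialiAViYiZiZme7Lu7qXdmZniaqqlkNGiJl0EUZ4mYiZmdyoiaqXdmZ4maqYUxJXd3d1MiI2iImZmZh2eJmYiIiIiIdkISRnd2VWVCAUZ5u6qlVWiaqqu7qYd2ZCEkZ4dlVWZVMjR6zLu0RXq93d3duYdmUyJXiId2d3eIdDVniZmHd4q87/7cuph2QzV4iId4mZqpdVVURWZruqmJrMuqqpl2RGeJiHd4mbuodmVDM1Vu7bl2d3d4maqGVniYh3eJmaqXd1MzRFZ+7cuXZ3d4mqqXZ4iId3eJmZmImFMiJFaLy7qYiIiImqqYiYh3eIiJmIiJmXUxEkZ5mYiZiZmZmaqpmph3iZmZmXeKqZhjI0Z3d3iYiImIiaqZmqmIiZmZmYiaupmHVXiWZniYh3d3eJmImZmZmImZmqmau5mZiJmWZniZh4h3iZmImZmIiIiau7qru6mZmZmGZomZmZmJmZmZmZmId3iau7u7qZmZqZh3d4mZqpmaqZmqqqmYiIiaqru6mImZqYiIiJmZmZmaqZmqqqqpmZmZmquqmImaqYiJmZmZiHiaqZmZqqu6mZmZmZqpiJmamYiZmZmZh3eJmZmZmaq6mZmYmZmZiJmqmYiQ=="/>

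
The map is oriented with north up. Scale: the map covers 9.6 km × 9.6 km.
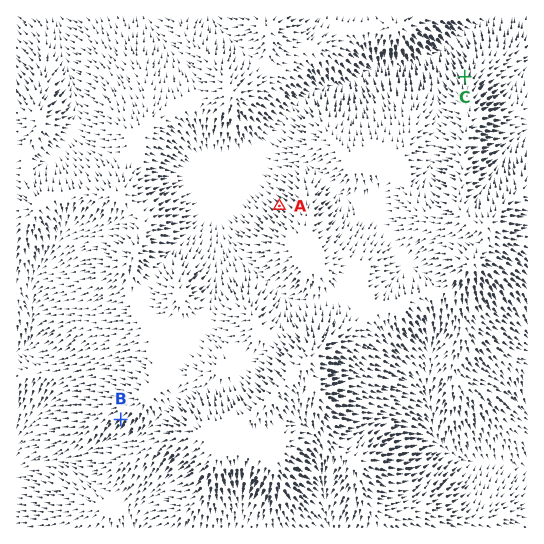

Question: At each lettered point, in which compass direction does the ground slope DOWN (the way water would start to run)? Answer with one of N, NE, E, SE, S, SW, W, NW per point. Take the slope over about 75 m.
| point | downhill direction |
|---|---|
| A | NW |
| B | SW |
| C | N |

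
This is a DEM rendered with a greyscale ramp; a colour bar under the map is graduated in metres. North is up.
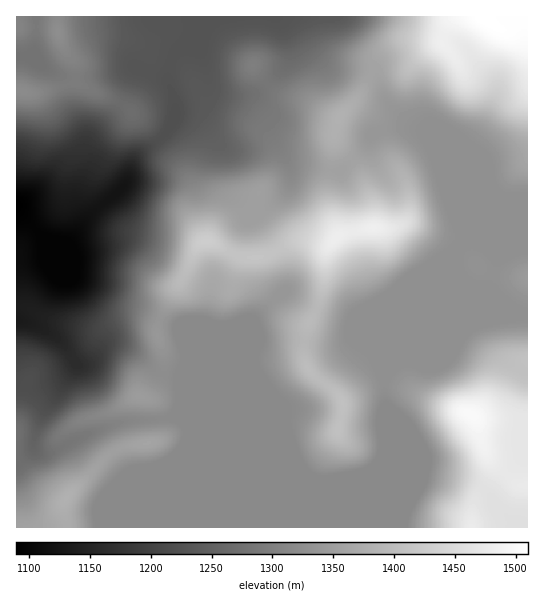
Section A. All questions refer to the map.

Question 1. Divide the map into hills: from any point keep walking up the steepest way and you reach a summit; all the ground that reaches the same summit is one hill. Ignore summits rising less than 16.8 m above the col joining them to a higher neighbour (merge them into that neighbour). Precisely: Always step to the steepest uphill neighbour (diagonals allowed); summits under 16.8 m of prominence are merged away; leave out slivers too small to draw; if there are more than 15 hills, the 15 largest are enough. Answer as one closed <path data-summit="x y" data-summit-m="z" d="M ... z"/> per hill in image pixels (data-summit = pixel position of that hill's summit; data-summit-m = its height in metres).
<path data-summit="374 227" data-summit-m="1483" d="M182 116l-7 0-8 17-32 26-11 27-35 29-20 28-25-4 21 23 7 16 30 29 12 5 27 0 39 15 7 28 0 8-7 16 0 24 51-50 26-12 16 2 21-3 28 5 17 0 12-6 4 0 22 5 6 6 0 21 2 5 9-11 9-4 13-15 37-92 12-12-6-32-34-76-3-3-12-3-19 0-14 4-6 5-4 9-26 25-12 0-36-7-6-4 4 21-6 12-26 22-10 2-6-10-14-12-5-9-4-40-21-25z"/><path data-summit="482 17" data-summit-m="1510" d="M527 16l-250 1 20 4 16 30 17 16 11 2 20 0 12 4 4 5 12 28 18 15 17 9 35 80 2 8 0 12 5 11 12 3 49 0z"/><path data-summit="470 414" data-summit-m="1500" d="M527 315l-16 0-36 8-56 24-13 13-12 5-10 12 1 34-4 12 3 12 0 18-5 10-14 12-30 5-22 0-124-52-1 10-4 8 0 81 343 1z"/><path data-summit="342 403" data-summit-m="1407" d="M355 339l-4 0-12 6-17 0-28-5-21 3-16-2-16 7-10 5-51 52-7 12 9 3 8 9 123 51 22 0 30-5 14-12 5-10 0-18-3-9 4-15-2-61-6-6z"/><path data-summit="58 33" data-summit-m="1323" d="M190 16l-174 1 0 38 14 1 11 9 23 14 8 32 11 20 2 42-8 21 5 31 11-13 31-26 11-27 10-10 13-8 11-12 7-19-8-28 0-9 5-18 14-12 4-6z"/><path data-summit="66 499" data-summit-m="1381" d="M177 417l-59 6-36 13-27 15-9 2-8-1-4-4-5 7-13 8 0 64 167 1 1-82 4-8 0-9-3-6z"/><path data-summit="339 117" data-summit-m="1382" d="M277 16l-4 1 7 5 4 8 4 17 0 12-4 8-30 26-21 3-15-3-7-4 0 2 46 25 8 10 7 15 18 22 39 8 12 0 26-25 4-9 6-5 14-4 19 0 14 3-17-10-18-15-12-28-4-5-12-4-20 0-11-2-17-16-16-30z"/><path data-summit="22 91" data-summit-m="1319" d="M30 56l-14 1 0 153 26 27 12 4 15 2 12-18 0-12-4-11 0-8 8-21-1-36-12-26-8-32-23-14z"/><path data-summit="139 397" data-summit-m="1346" d="M115 344l-12 3-13 14-14 4-35 52-8 24 0 6 5 5 8 1 9-2 27-15 36-13 48-4 7-2 3-3 4-8 0-28-23-6-22-19z"/><path data-summit="527 278" data-summit-m="1345" d="M471 241l-5 0-13 13-40 99 6-6 11-6 45-18 36-8 17-1 0-69-50-1z"/>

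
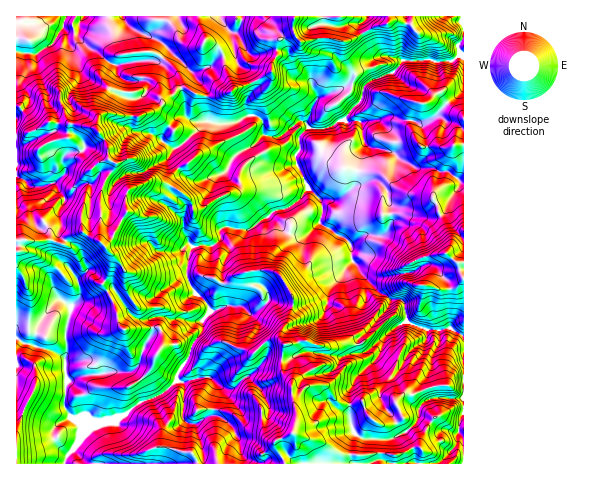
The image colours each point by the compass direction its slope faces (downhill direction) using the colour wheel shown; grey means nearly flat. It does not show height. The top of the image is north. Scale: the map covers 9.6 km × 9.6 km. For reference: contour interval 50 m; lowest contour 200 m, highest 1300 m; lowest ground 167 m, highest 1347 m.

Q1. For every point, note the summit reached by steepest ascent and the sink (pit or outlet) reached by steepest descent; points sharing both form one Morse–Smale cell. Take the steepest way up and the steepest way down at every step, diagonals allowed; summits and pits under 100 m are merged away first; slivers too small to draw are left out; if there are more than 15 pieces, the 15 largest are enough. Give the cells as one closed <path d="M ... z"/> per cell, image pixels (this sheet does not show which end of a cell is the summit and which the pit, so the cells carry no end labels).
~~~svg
<path d="M463 38l-5 7 2 9-8 8-18 0-4-3-17 3-10-2-11 13-21 7-8 8-17-2-30 15-10 19 2 7-8 10 0 13-4 4 1 12 11 21-6 10-15 11-13 3-24 19-27-3-3 3 0 9-5 6-14 0-8 2-3 4-4 25 9 16 12 12 3 8-7 8 0 9-10 13-5 18-11 15 0 6-17 14-20 7-15 13-9 5-18 3-8 5-23 27-1 9 398-1 0-127-15-8-7 2-15 0-18-7-6-22-12-1-10-6-21-22-9-16 0-12 2-2 14-8 10 2 6-1 7-12-2-29-6-10-6-4-8 0-15 7 3-4 3-23 6-15-4-22 17-3 7-4 25 4 8 3 6 0 9-4 31-31z"/><path d="M181 88l-16 11-6 9-19 8-16 0-14-3-8 1-4 4-1 12-2-2-22-5-9 1-10-2-5 0-10 7-4 0-13-19-6 5 0 222 9 7 28 7 12 7 2 24-3 23 7 12-17 10-1 10 5 9 10 9 22-27 8-5 18-3 9-5 15-13 20-7 17-14 0-6 11-15 5-18 10-13 0-9 7-8-3-8-12-12-9-16 5-27 10-4 14 0 5-6 0-9 3-3 27 3 24-19 13-3 7-4 14-15-12-27 0-8 4-4 0-13 8-10-6-6-3 0-21 16-14-2-1-12-8-8-9 1-15 7-27-2-5 8-20 18-7 1-7-5-3-3 2-8 14-14 8-2z"/><path d="M365 143l-6 17-5 26 14-6 8 0 8 6 4 8 2 29-7 12-6 1-10-2-14 8-2 2 1 16 29 34 10 6 12 1 6 22 18 7 15 0 7-2 14 8 1-153-17-12-8 0-7-3-16 0-18-10-5-6-22-4z"/><path d="M78 25l-7 4-8-1-14 18-14 8-8-1-2 2 1 15-4 14 7 11 0 8-7 7 13 19 4 0 10-7 15 2 9-1 23 6 2-11 4-4 8-1 14 3 16 0 19-8 6-9 16-11-2-8-19-17-16-3-25 5-8-1-30-23-3-6z"/><path d="M242 16l-225 0-1 89 6 4 7-6 0-8-7-11 4-14-1-15 2-2 8 1 14-8 14-18 8 1 7-4 0 10 3 6 34 24 29-5 14 0 10-11 24 23 4 0 14-6 10-9 9-3 5-4-3-17 4-1 4-4z"/><path d="M17 338l-1 125 48 1 3-10-11-12-3-12 6-7 12-6-7-12 3-23-2-24-12-7-28-7z"/><path d="M281 50l-4 0 0 5-5 9 0 7-3 3-16 8-18 6-6 5-12 3-11 0-23-9-1 5 4 25 10 5 12-1 7 2 16 0 15-7 9-1 8 8 0 11 11 3 9-2 16-14 7 2 11-27-8-15-8-1-7-5-5-20-3-4z"/><path d="M463 88l-30 31-9 4-25-3-7-4-30 6 2 19 7 7 22 4 5 6 18 10 16 0 7 3 8 0 16 12z"/><path d="M362 34l-16 8-14-4-14 0-18 4-7-8-14 5-2 10 11 4 6 22 7 5 8 1 9 18 28-13 17 2 8-8 21-7 8-7 2-5-4-3-23-4z"/><path d="M463 16l-73 0-1 5-3 3-11 2-13 8 11 19 4 3 12 0 23 6 15-3 7 3 18 0 8-8-2-9 6-7z"/><path d="M235 32l-4 1 3 17-5 4-9 3-10 9-14 6-4 0-24-23-10 11-4 1 6 2 14 11 5 6 2 8 4-1 11 7 10 2 11 0 12-3 6-5 18-6 16-8 8-19 0-5-17 4-10 0z"/><path d="M294 16l-51 0-8 17 15 21 10 0 17-4 2-11 15-6-2-11z"/><path d="M323 16l-28 0-3 13 4 9 4 4 18-4 14 0 14 4 15-8-1-11-25 3-9-2z"/><path d="M186 116l-8 2-16 19 0 3 10 8 10-4 22-22-12-1z"/><path d="M367 16l-42 0-1 6 5 3 14 1 8-3 10 0z"/>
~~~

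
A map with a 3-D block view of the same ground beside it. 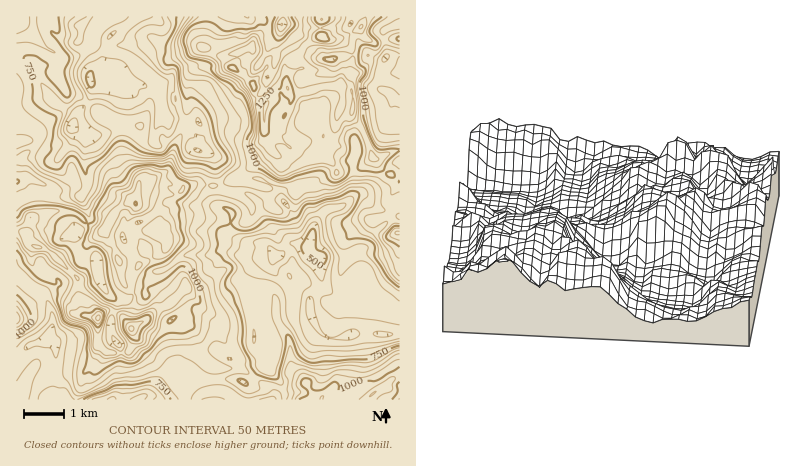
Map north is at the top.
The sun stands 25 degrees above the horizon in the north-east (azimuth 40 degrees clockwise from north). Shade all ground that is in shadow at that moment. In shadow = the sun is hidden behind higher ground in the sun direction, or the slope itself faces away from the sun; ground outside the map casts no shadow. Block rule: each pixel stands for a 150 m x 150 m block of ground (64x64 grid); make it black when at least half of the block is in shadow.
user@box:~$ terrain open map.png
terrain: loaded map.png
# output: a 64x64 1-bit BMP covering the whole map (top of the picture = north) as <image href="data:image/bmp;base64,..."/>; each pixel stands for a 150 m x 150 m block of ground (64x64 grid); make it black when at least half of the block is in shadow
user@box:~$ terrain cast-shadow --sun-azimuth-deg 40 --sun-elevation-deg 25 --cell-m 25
<image width="64" height="64" href="data:image/bmp;base64,Qk0+AgAAAAAAAD4AAAAoAAAAQAAAAEAAAAABAAEAAAAAAAACAAATCwAAEwsAAAIAAAAAAAAA////AAAAAAAAfAAAAAAAAABEAQAAAAAAAAAAAAAAAAAAAAAAAAAAAAAAAAAAAAAAAADAAAAAAAAAA2AAAAAAAAAeIAAAAAAAAHxAAAAAAAAH+PAAAAAAAAf44AAAAAAAB/jgAAAAAAAH/MAAAAAAAAP4gAAAAAAAA4AAAAAAAAADAAAAAAAAAAIAAAAAAAAAAAAAAAAAAAAAAQAAAAAABwgBAAAAAAAPEcAAAAAAAA8ngAAAAAAAHkYBgAAAAAAczAMAAAAAABj4BgAAAAAYGMAOAAAAABg8gAQAAAAAAD4AAAAABAAAAAAAAAAEAAAAACAAAAAwAAAAAAAAADAAAAAAMAAAAAAAAAAAAAAEAAAAAAAAAAwIAAAAAAAAAAAAAAAAAAAwAAAAAAAAAPgIIAAAAAAA8AAAAAAAAADgEAAAAAAAAMAAAAAAAAADgAAAAAAAAHOAAAAAAAAAYwAAQAAAAAADAABAAAAAAAeAAEAAAAAAB4AAAAAAAAAHgAAAAAAAAA8AAAAAAAAAHwAAAAAAAAAfAAAAAAAAEf8AAAAAAAAx/gAAAAAAAPH+AAAAAAAA8fwAAAAAAAHw+AAAAAAAAT3gAAAAAAAAP8AAAAAAAAA/AAAAAAAAABgAADgzAAAAEAAAcCMAAAAAAAAAAAAAAAAAAAAAAAAAAAAEYAAAAAAAAAYAAA=="/>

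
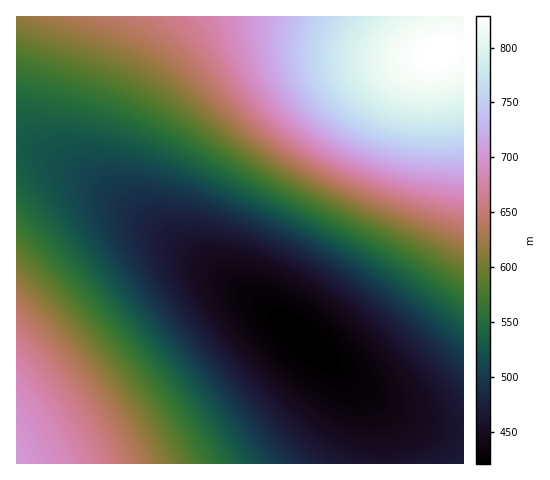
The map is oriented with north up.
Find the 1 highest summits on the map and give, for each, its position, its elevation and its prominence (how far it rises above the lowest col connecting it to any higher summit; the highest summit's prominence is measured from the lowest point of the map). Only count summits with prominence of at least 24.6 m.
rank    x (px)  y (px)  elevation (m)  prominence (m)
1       438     53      829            408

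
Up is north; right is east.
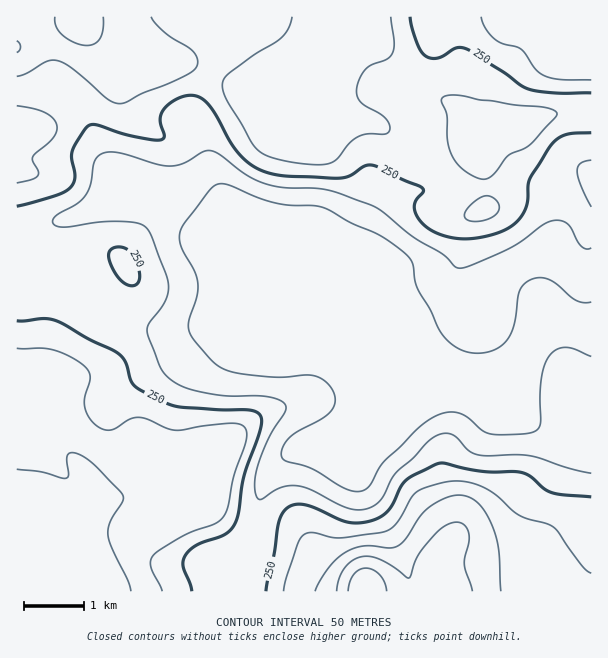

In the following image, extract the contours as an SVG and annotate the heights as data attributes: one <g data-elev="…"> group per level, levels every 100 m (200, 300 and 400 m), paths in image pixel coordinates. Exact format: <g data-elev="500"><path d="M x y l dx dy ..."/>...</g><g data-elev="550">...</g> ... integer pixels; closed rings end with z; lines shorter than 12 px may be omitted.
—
<g data-elev="200"><path d="M591 473l-22-5-39-12-53-1-9-5-13-14-11-3-7 2-7 5-17 18-15 13-6 8-11 20-5 5-7 4-10 2-11-2-37-18-15-4-15 2-18 11-5 0-2-5-1-8 2-18 12-30 16-27 1-4-1-3-7-5-11-2-42-1-31-6-18-7-12-10-5-10-12-33 2-7 17-23 2-9 0-7-16-47-7-10-10-4-21-2-52 6-7-2-2-4 4-6 20-11 9-9 5-12 3-21 4-6 4-3 8-1 9 1 39 11 13 2 12-3 18-10 8-3 9 3 27 21 19 9 20 5 30 0 13 2 47 16 10 7 30 24 28 17 16 14 12-2 37-17 15-8 21-16 11-5 7 1 6 3 14 22 6 3 4-1"/><path d="M591 207l-10-22-4-14 3-7 11-4"/><path d="M591 80l-33-1-16-5-8-6-13-19-20-6-9-6-7-10-4-10"/></g><g data-elev="300"><path d="M162 591l-11-22-1-6 1-5 7-7 20-12 14-7 23-8 9-8 4-10 6-32 12-33 1-7-2-6-6-4-9-1-56 7-9-2-18-9-9-2-9 2-16 11-9 0-12-8-7-12 0-12 5-21-2-6-3-5-16-10-16-6-11-2-25 0"/><path d="M591 573l-9-7-24-34-5-5-34-12-23-20-14-8-15-5-14-1-22 5-15 6-5 6-14 24-5 6-6 3-45 7-10-1-17-4-10 1-4 5-3 6-11 33-2 13"/><path d="M469 221l13 0 12-5 5-6-1-7-4-5-5-2-4 0-6 2-8 6-6 8 0 6z"/><path d="M17 183l15-4 6-3 0-5-5-10 0-5 20-18 4-10-2-8-8-6-12-5-18-3"/><path d="M480 179l5 0 6-2 18-22 15-6 7-5 24-27 2-3-1-3-13-4-30-2-54-10-10 0-7 3 0 4 5 14 1 27 4 12 10 14 9 6z"/><path d="M17 76l10-3 20-12 6-1 6 1 15 9 34 30 6 3 6 1 6-2 18-10 30-11 19-10 5-8-1-6-3-4-6-6-22-14-11-10-4-6"/><path d="M292 17l-3 10-6 9-8 6-21 13-26 19-5 7 0 8 4 12 24 40 9 11 9 4 15 5 34 4 10-1 7-3 15-18 9-7 9-2 16 0 5-3 0-6-3-6-24-16-4-5-1-8 2-10 7-11 6-5 15-5 6-6 1-11-3-25"/></g><g data-elev="400"><path d="M472 591l-8-27 5-22 0-9-5-8-8-3-7 2-8 4-15 16-10 14-6 20-3 0-13-11-14-8-9-2-9 0-11 4-7 8-5 10-2 12"/></g>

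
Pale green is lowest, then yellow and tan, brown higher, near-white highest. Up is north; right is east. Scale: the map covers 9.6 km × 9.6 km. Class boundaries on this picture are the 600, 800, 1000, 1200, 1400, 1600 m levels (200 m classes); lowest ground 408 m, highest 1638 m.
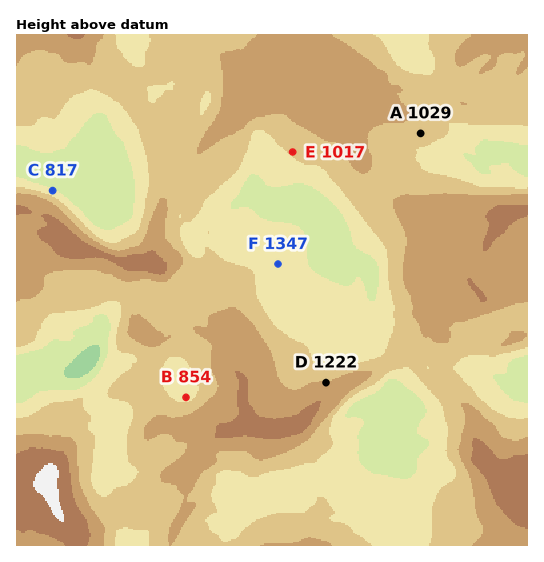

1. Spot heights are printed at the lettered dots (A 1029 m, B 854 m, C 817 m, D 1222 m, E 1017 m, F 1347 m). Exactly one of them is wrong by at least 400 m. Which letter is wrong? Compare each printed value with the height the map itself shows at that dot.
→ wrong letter F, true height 847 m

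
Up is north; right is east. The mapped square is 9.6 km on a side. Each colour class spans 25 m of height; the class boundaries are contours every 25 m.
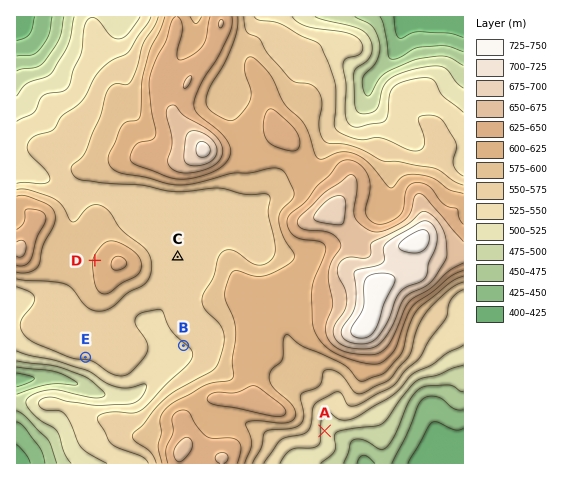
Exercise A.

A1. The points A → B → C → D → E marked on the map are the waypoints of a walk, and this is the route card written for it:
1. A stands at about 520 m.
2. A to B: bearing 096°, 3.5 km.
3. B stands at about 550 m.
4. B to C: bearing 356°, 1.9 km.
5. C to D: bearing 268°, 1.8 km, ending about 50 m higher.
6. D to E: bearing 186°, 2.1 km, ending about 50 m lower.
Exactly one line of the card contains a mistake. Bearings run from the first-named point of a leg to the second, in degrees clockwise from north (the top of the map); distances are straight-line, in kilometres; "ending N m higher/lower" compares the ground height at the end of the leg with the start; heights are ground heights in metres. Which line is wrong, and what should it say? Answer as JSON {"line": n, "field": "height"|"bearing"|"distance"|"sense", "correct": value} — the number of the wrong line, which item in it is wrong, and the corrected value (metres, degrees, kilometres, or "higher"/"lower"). {"line": 2, "field": "bearing", "correct": 301}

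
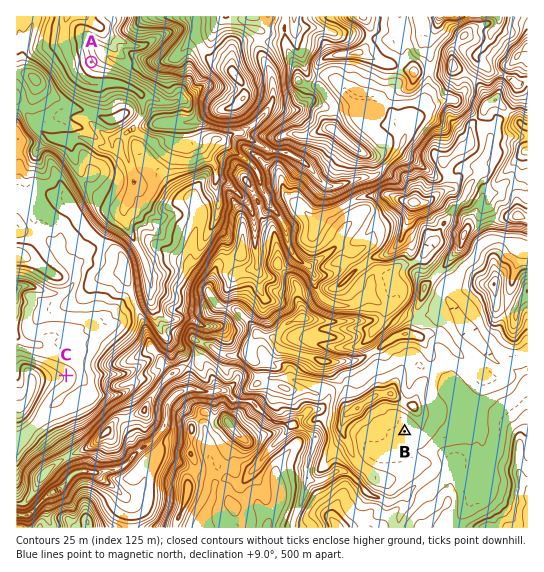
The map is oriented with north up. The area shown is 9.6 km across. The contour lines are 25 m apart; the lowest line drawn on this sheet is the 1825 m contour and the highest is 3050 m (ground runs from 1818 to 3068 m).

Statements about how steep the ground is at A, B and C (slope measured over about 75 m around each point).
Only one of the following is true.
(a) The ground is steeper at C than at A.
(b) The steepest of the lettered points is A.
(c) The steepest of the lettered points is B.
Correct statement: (b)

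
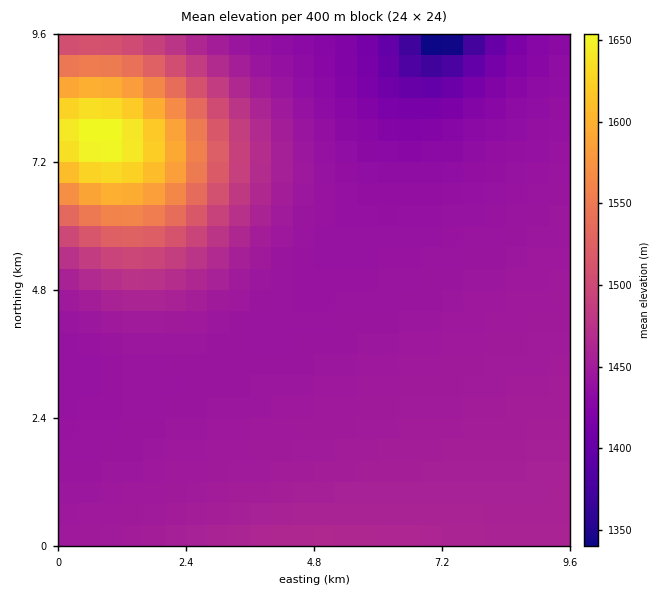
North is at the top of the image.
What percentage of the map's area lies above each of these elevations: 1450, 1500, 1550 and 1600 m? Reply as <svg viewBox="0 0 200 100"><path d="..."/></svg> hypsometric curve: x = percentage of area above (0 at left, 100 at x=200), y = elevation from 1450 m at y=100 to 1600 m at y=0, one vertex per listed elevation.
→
<svg viewBox="0 0 200 100"><path d="M80 100l-56-33-10-34-6-33"/></svg>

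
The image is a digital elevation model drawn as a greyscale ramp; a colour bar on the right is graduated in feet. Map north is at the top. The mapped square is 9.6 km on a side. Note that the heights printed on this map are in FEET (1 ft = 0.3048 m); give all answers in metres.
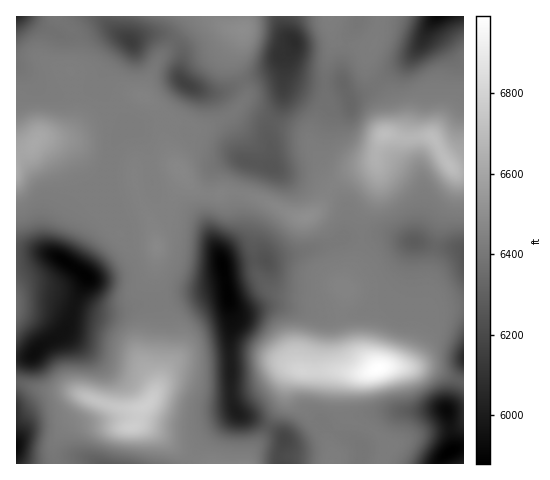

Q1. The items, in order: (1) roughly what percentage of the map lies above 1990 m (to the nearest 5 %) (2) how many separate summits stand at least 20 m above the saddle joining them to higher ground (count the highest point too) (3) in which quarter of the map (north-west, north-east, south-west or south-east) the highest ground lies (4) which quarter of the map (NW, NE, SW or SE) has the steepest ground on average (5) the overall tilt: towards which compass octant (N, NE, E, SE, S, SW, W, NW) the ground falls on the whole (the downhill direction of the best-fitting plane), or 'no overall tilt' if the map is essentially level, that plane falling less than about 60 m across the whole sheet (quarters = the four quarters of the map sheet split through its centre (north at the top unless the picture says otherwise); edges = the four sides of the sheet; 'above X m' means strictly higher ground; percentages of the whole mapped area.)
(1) Roughly 15 % of the ground is higher than 1990 m.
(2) Counting only tops that stand 20 m proud, the map has 7 summits.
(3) The highest ground is in the south-east quarter.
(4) Slopes are steepest in the south-west quarter.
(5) On the whole the map has no overall tilt.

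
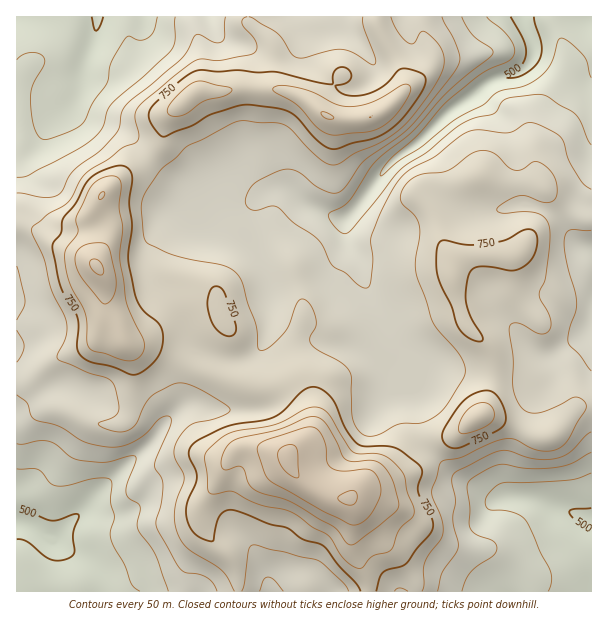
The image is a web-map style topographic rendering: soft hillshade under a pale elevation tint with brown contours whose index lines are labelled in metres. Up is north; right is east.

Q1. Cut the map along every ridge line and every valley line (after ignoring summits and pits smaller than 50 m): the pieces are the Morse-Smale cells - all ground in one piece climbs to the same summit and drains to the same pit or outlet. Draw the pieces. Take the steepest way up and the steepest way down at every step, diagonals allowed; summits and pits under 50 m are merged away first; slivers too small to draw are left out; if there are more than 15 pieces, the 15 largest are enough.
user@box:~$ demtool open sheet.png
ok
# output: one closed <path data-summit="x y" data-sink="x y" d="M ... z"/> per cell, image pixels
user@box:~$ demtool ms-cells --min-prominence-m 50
<path data-summit="327 116" data-sink="522 17" d="M522 16l-145 0 1 11 18 32 8 21 0 10-9 12-18 13-18 5-27-2-8-3-22-18-21-7-44-2-10 3-29 0-28 22-6 12-2 19-14 17 13 13 19 12 15 13 15 7 41-4 21-12 15-2 4 2 14 14 25 12 15 2 17-17 20-28 17-17 18-12 33-34 20-12 19-16 11-4 16-4 12-8 6-10 0-12z"/><path data-summit="288 456" data-sink="522 17" d="M287 188l-11 0-10 5-8 7-8 13 0 21 14 33 6 24 0 32-8 24-8 8-12 5-20 0-28-10-3 0-5 9 27 15 32 11 18 3 33-2 4 4 8 15 4 23-4 9-19 16 0 11 6 10 17 14 17 8 19 3 17-15 10-3 21-12 26-26-4-18-2-24-2-14-12-27 1-9-11-13-7-20-21-37-4-20-12-19-4-12 2-11-16-3-25-12-14-14z"/><path data-summit="96 266" data-sink="17 524" d="M24 224l-8 1 0 297 16 6 18 12 4 0 32-33 12-16 56-51 9-15 18-18 1-9-2-8 0-19 4-12-28-11-24-2-7-3-4-4-5-13-12-14 2-27-6-15-11-11-24-11-24-16z"/><path data-summit="288 456" data-sink="17 524" d="M186 360l-2 0-4 11 0 19 2 8-1 9-18 18-9 15-50 46-18 21-32 33-10-4-15-10-13-2 1 68 221-1-2-18-7-18-18-16-7-14-4-13 2-8 14-18 13-27 7-8 6-3 18 0 28 8 22-22 0-23-6-16-8-9-45 0-38-12z"/><path data-summit="288 456" data-sink="591 519" d="M591 406l-13 2-27 28-14 0-12-6-5 1-9 22-5 20 2 18 5 7-16 1-8-3-34-21-32-31-3 0-24 25-21 12-10 3-16 14 23 26 12 18 18 18 13 22 2 10 174 0z"/><path data-summit="477 417" data-sink="522 17" d="M422 140l-23 16-17 17-20 28-16 17-2 12 4 12 12 19 4 20 16 28 12 29 11 13-1 9 12 27 6 47 1 6 4 2 12-4 16-2 26-20 7-9 6-24 0-29-5-9-21-19-3-6-11-41 0-13 4-6 12-4 44 0 7-3 10-16 7-30-5-2-16 0-12 5-35 1-13-6-13-13-4-28z"/><path data-summit="96 266" data-sink="522 17" d="M147 160l-31 21-14 14-4 6 0 6 10 17 0 13-12 24 10 24-2 27 12 14 5 13 11 7 24 2 29 12 6-10 31 10 20 0 12-5 11-14 5-18-2-39-18-50 0-21 8-13-15 4-19 0-6 2-12-1-45-31z"/><path data-summit="288 456" data-sink="522 17" d="M591 16l-67 0 2 11 8 17 0 12-6 10-12 8-16 4-15 7-15 13-20 12-29 30 17 24 4 28 13 13 13 6 35-1 12-5 22 1 8-18 5 9 16 14 16 7 10 1z"/><path data-summit="327 116" data-sink="98 17" d="M248 16l-150 0-4 25-9 22-3 23-8 18 2 6 13 10 25 7 14 7 8 9 11 17 15-16 2-19 6-12 25-21 32-1 10-3 40 1-5-5 0-36-2-6-22-19z"/><path data-summit="288 456" data-sink="270 591" d="M260 448l-18 0-8 5-18 33-12 15-4 11 8 22 21 21 6 12 3 24 130 1-1-13-15-34 2-36-4-9-21-4-17-8-17-14-10-20z"/><path data-summit="477 417" data-sink="591 249" d="M537 206l-8 31-10 16-7 3-44 0-12 4-4 6 0 13 11 41 3 6 21 19 5 9 0 29-5 19-6 12 38 14 5-5 8-22 18-18 6-11-2-16-8-1-13-6-11-13 0-16 20-20 9 0 19 7 22-1 0-57-13-5-8-10-5-10-9-10z"/><path data-summit="96 266" data-sink="98 17" d="M23 92l-7 1 0 131 8 0 17 8 24 16 24 11 6 6 13-28 0-13-10-17 0-6 4-6 14-14 24-15 6-7-10-16-8-9-14-7-31-11-7-6-1-12-9 5-22-7z"/><path data-summit="327 116" data-sink="17 524" d="M375 16l-126 0-1 7 22 19 2 6 0 36 3 4 27 9 25 19 12 4 20 0 18-5 18-13 9-12-1-15-25-48z"/><path data-summit="288 456" data-sink="591 249" d="M551 300l-9 0-5 2-17 21 0 10 13 16 13 6 10-1 0 18-6 11-18 18-10 27 0 2 15 6 14 0 27-28 14-3 0-97-22-1z"/><path data-summit="288 456" data-sink="98 17" d="M96 16l-79 0-1 76 28 4 22 7 6-1 6-6 4-10 3-23 11-28z"/>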